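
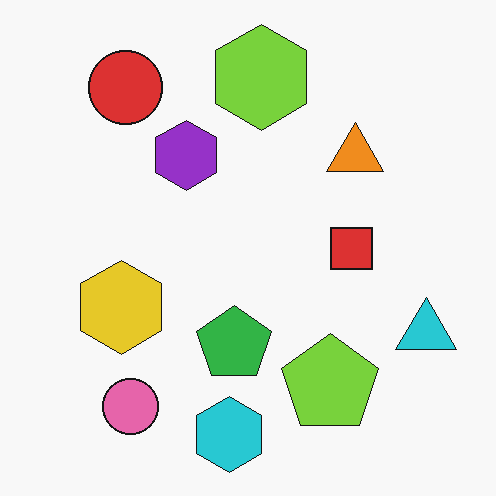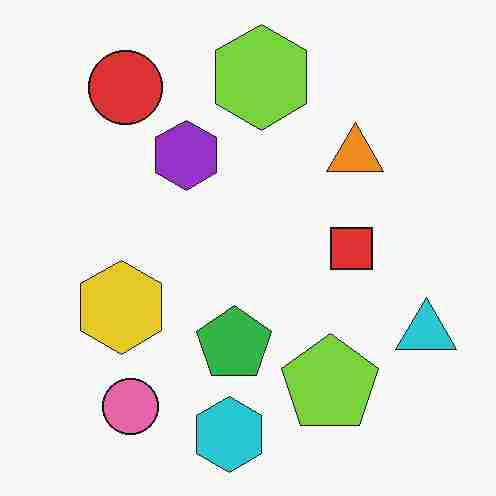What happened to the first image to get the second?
The image was degraded with heavy JPEG compression.

Blocky 8×8 compression artifacts appear around shape edges and the flat background shows ringing — characteristic JPEG degradation.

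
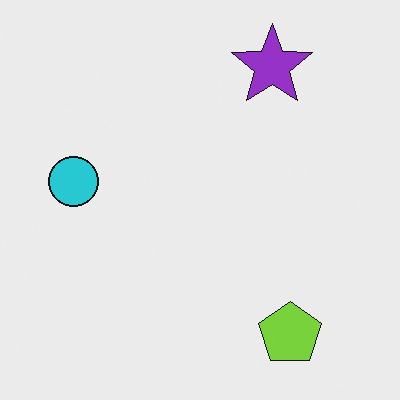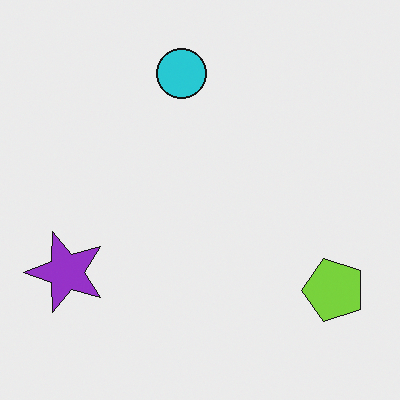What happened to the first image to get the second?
Transposed (reflected across the top-left ↔ bottom-right diagonal).

Shapes have swapped their row and column positions — what was in the top-right is now in the bottom-left — a diagonal reflection.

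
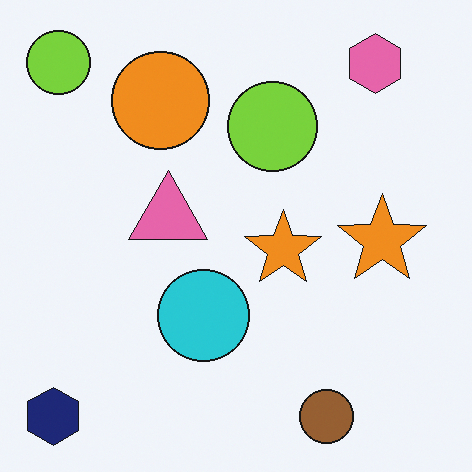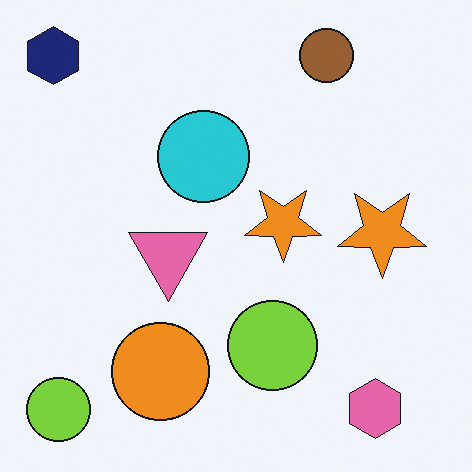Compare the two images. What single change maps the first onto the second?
The second image is the first flipped vertically (top ↔ bottom).

The brown circle is in the bottom-right of the first image and the top-right of the second — shapes on opposite sides of the horizontal midline have swapped in a mirror flip.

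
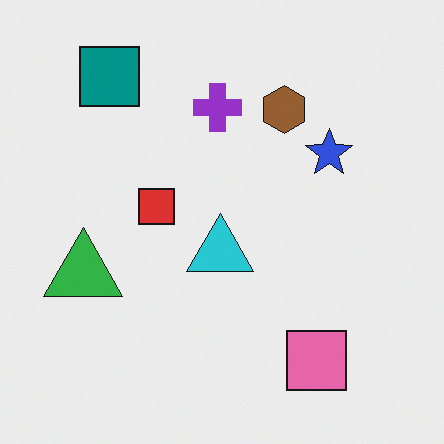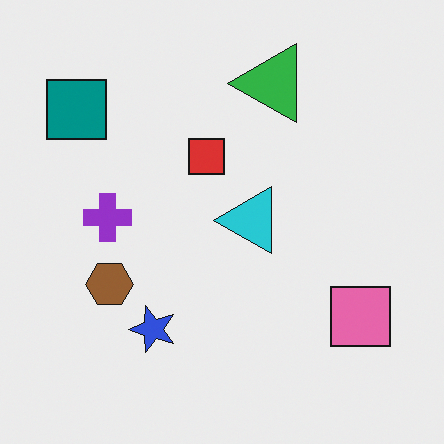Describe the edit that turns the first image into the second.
Transposed (reflected across the top-left ↔ bottom-right diagonal).

Shapes have swapped their row and column positions — what was in the top-right is now in the bottom-left — a diagonal reflection.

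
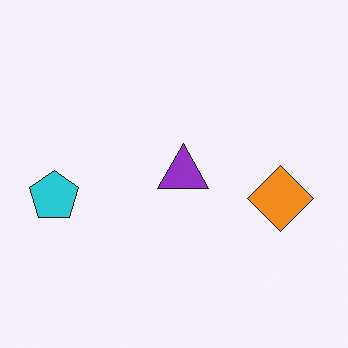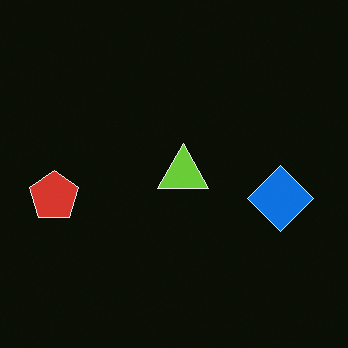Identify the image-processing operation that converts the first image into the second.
The image was color-inverted (negative).

The light background has become dark and every shape's color is its complement — a photographic negative.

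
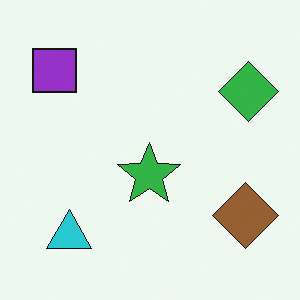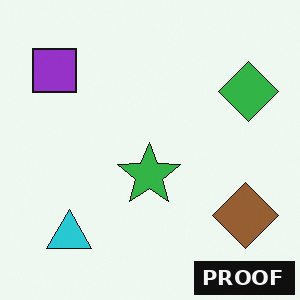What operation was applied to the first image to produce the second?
It was watermarked with the text "PROOF" in the lower-right corner.

A dark label reading "PROOF" appears in the lower-right corner.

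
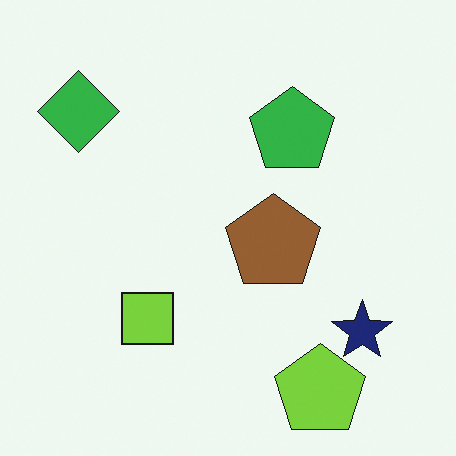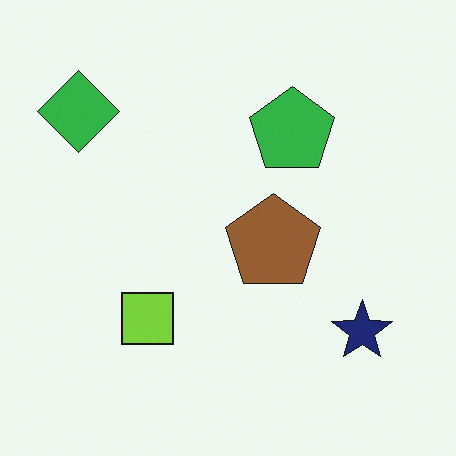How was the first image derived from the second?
This is the original image overlaid with an additional lime pentagon.

A lime pentagon appears in the first image that is absent from the second.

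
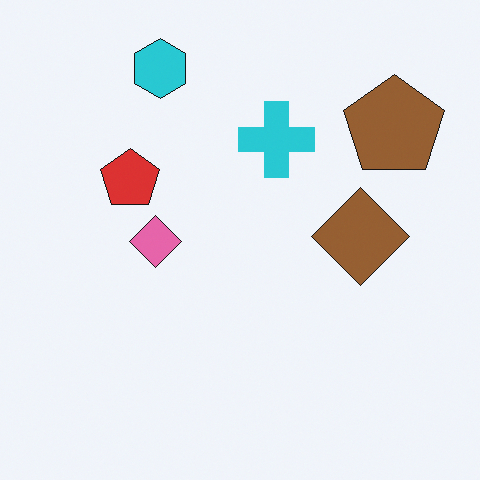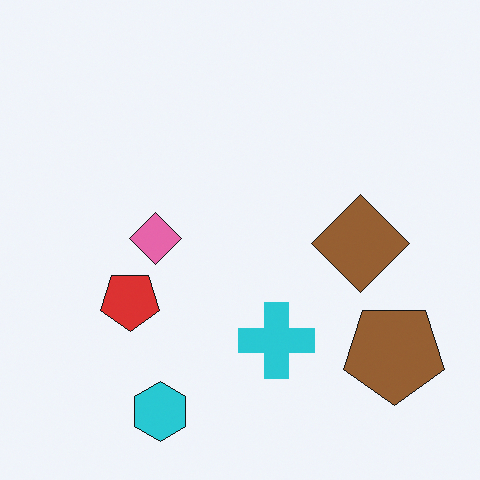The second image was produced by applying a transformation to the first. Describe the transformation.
This is the original image flipped vertically (top ↔ bottom).

The cyan hexagon is in the top of the first image and the bottom of the second — shapes on opposite sides of the horizontal midline have swapped in a mirror flip.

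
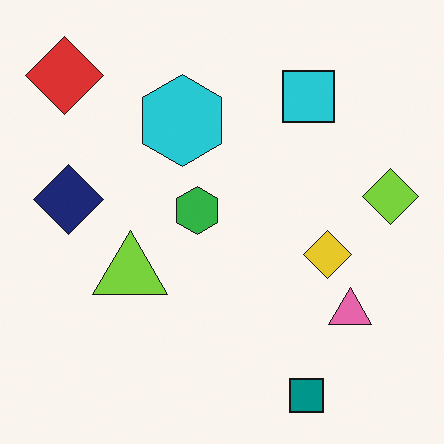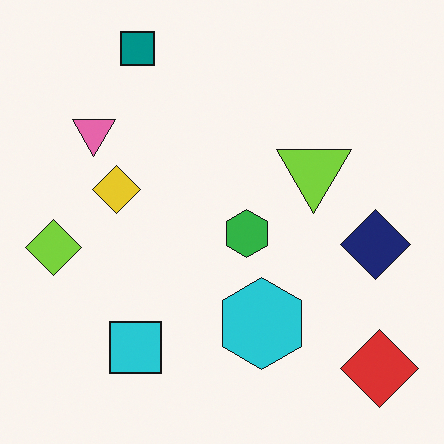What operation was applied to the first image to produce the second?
The second image is the first rotated 180°.

The red diamond sits in the top-left of the first image and the bottom-right of the second — consistent with a whole-image 180° rotation.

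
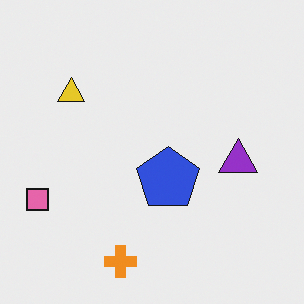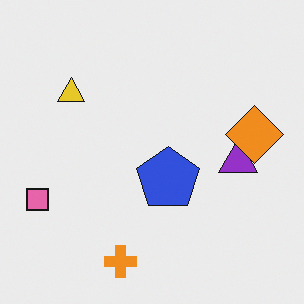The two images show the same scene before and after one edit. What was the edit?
It was overlaid with an additional orange diamond.

An orange diamond appears in the second image that is absent from the first.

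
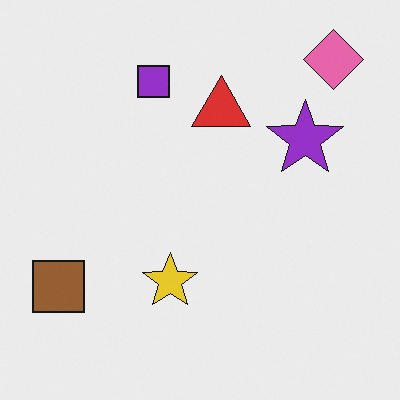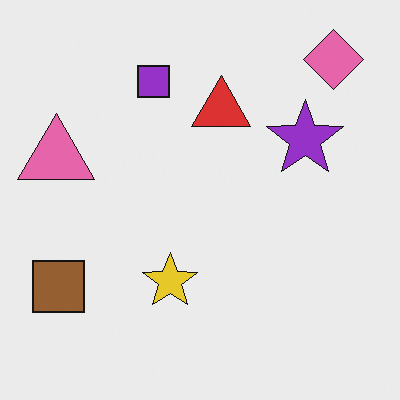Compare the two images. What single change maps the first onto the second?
This is the original image overlaid with an additional pink triangle.

A pink triangle appears in the second image that is absent from the first.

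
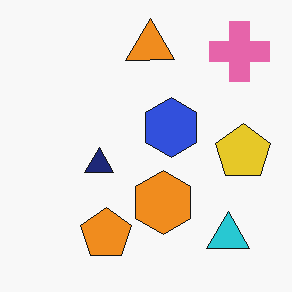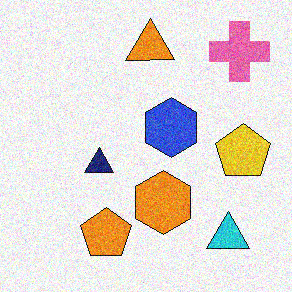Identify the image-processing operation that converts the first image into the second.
This is the original image degraded with moderate additive noise.

Random speckle covers the whole image, including the flat background.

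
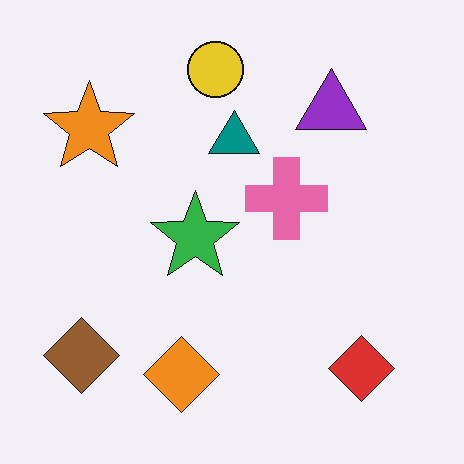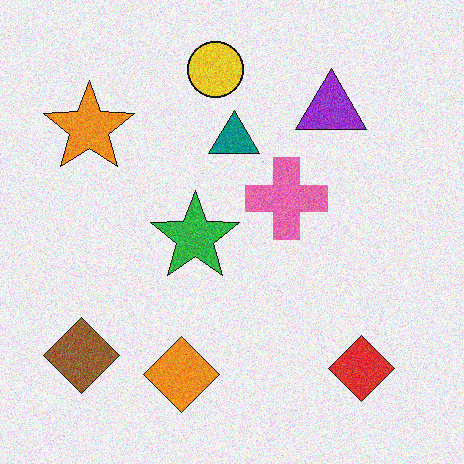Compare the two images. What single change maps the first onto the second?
It was degraded with moderate additive noise.

Random speckle covers the whole image, including the flat background.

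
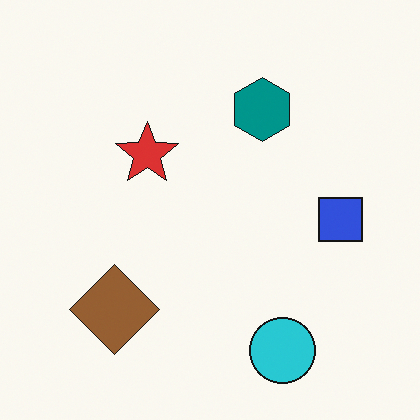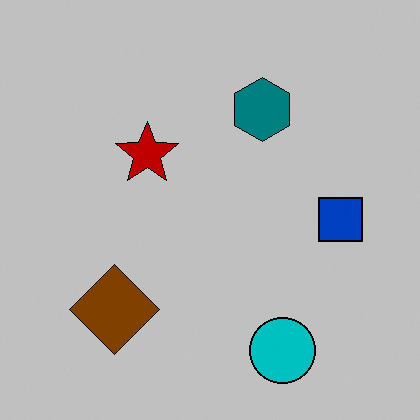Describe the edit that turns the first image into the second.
This is the original image heavily posterized to just a handful of flat colors.

Each flat color has snapped to a coarser quantized level — most visibly, the near-white background has dropped to a flat grey.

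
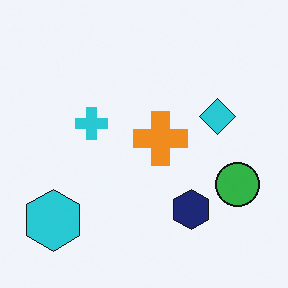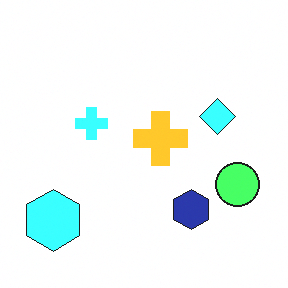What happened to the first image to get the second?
The transformation is: brightened a lot.

Every pixel — background and shapes alike — is uniformly brightened.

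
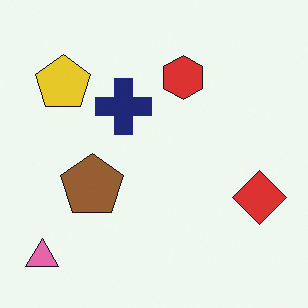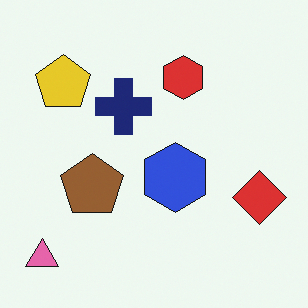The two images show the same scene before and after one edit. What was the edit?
Overlaid with an additional blue hexagon.

A blue hexagon appears in the second image that is absent from the first.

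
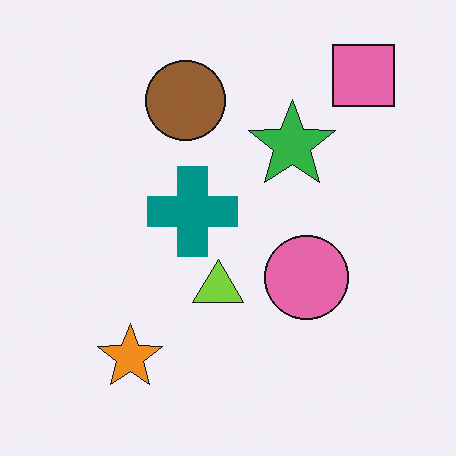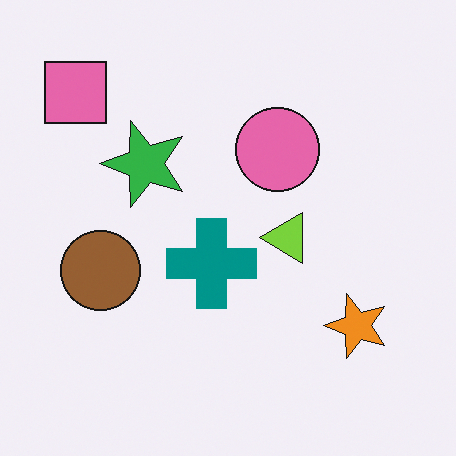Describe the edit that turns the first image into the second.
The second image is the first rotated 90° counter-clockwise.

The pink square sits in the top-right of the first image and the top-left of the second — consistent with a whole-image 90° counter-clockwise rotation.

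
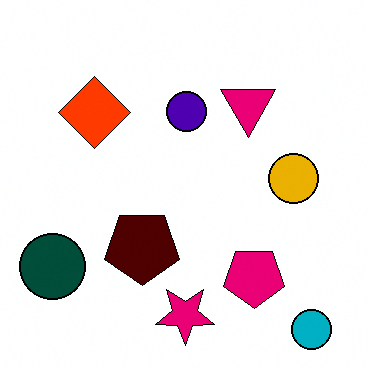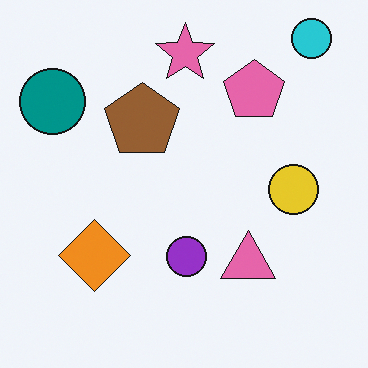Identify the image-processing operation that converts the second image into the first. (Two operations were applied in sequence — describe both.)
Flipped vertically (top ↔ bottom), then boosted in contrast.

The cyan circle is in the top-right of the second image and the bottom-right of the first — shapes on opposite sides of the horizontal midline have swapped in a mirror flip. Tones are pushed away from mid-grey across the whole image — a global contrast change.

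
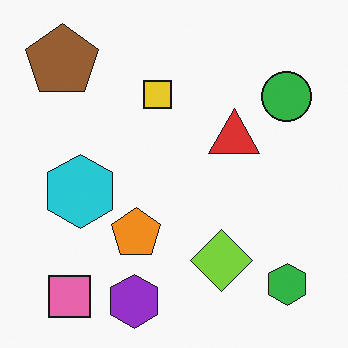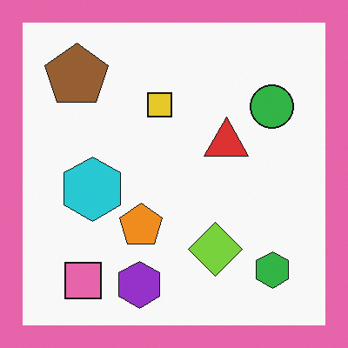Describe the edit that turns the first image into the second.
Framed with a pink border.

A solid pink frame runs around the edge of the second image, with the content slightly shrunk inside it.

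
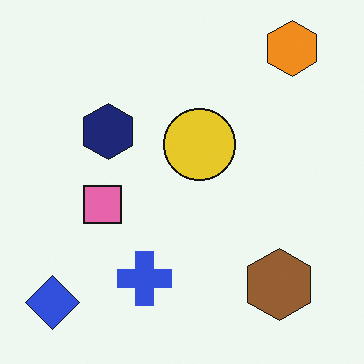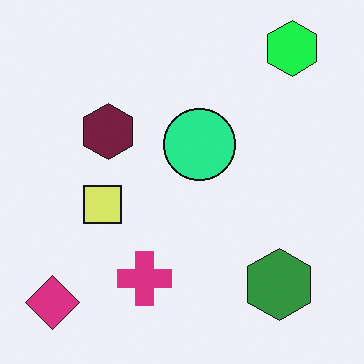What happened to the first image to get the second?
It was hue-shifted through roughly a third of the color wheel.

Every shape's color has rotated by the same amount around the hue wheel — a uniform hue shift.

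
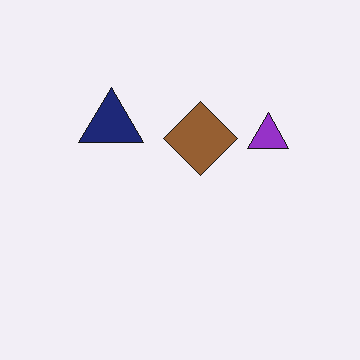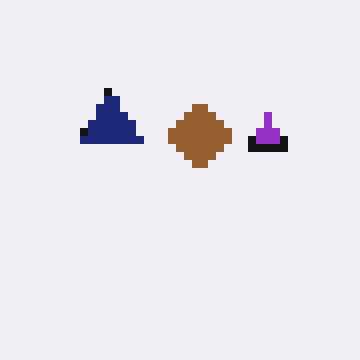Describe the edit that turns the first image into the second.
The second image is the first pixelated into visible square blocks.

Shapes are reduced to large square blocks; fine edges and outlines are lost — a downscale-then-upscale (mosaic) effect.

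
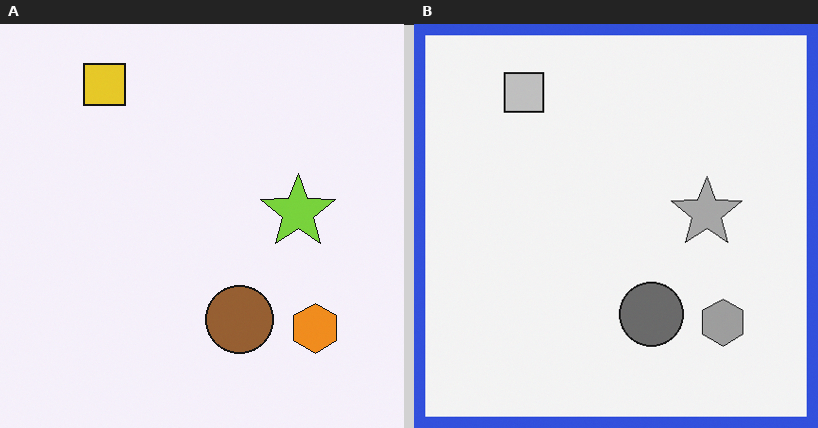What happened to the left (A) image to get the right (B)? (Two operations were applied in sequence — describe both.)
It was converted to grayscale, then framed with a blue border.

All color is removed — every shape is now a shade of grey. A solid blue frame runs around the edge of the right (B) image, with the content slightly shrunk inside it.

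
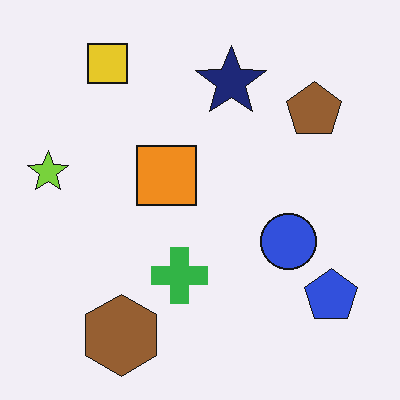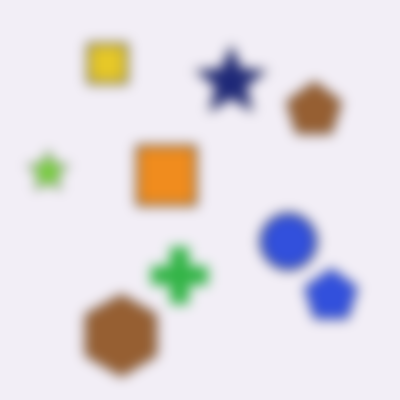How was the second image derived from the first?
It was strongly gaussian-blurred.

Shape edges and outlines are uniformly softened across the whole image.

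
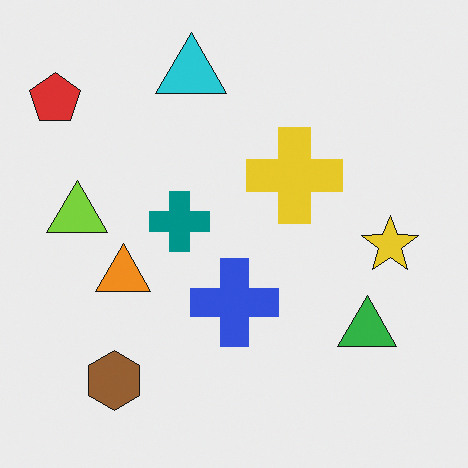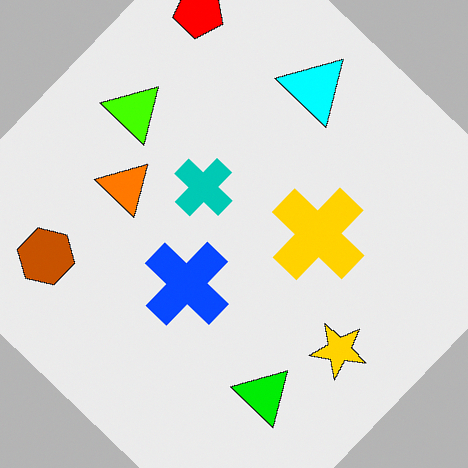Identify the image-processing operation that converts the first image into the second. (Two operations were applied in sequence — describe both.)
Heavily oversaturated, then rotated clockwise by a large amount — several tens of degrees.

All colors are more vivid — a global saturation change. Every shape is tilted by the same angle and the image corners show triangular fill wedges — a whole-image rotation by a non-right angle.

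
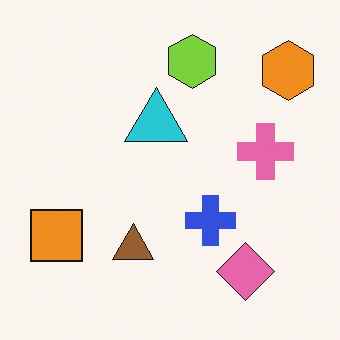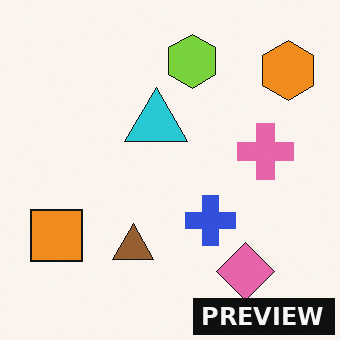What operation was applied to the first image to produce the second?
It was watermarked with the text "PREVIEW" in the lower-right corner.

A dark label reading "PREVIEW" appears in the lower-right corner.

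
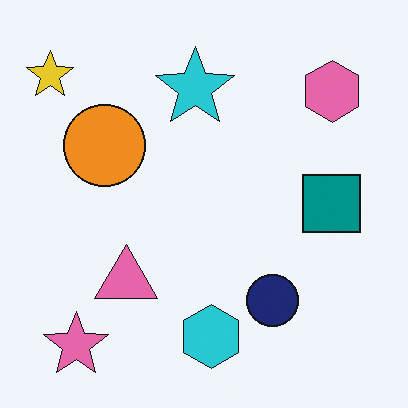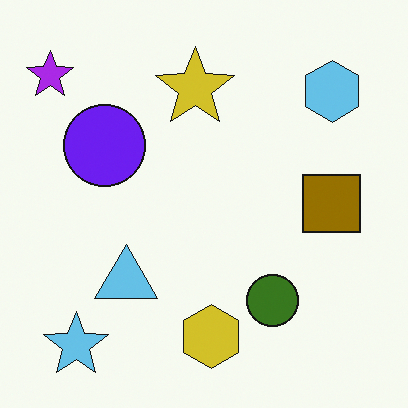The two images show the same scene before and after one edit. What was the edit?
The transformation is: hue-shifted by a large amount.

Every shape's color has rotated by the same amount around the hue wheel — a uniform hue shift.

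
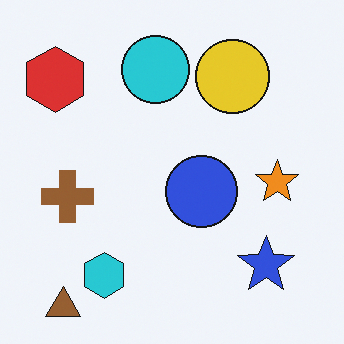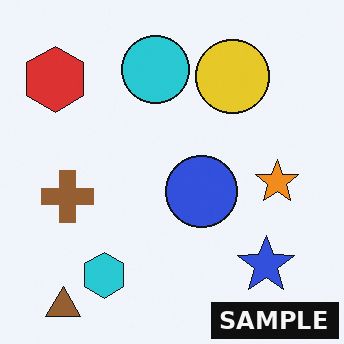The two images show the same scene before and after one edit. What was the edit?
It was watermarked with the text "SAMPLE" in the lower-right corner.

A dark label reading "SAMPLE" appears in the lower-right corner.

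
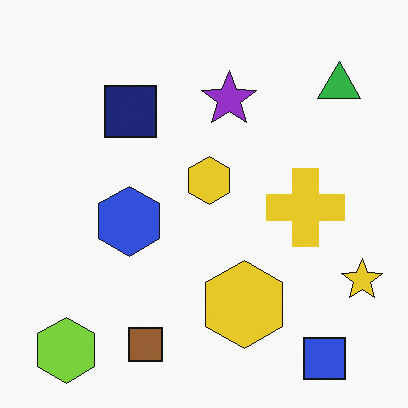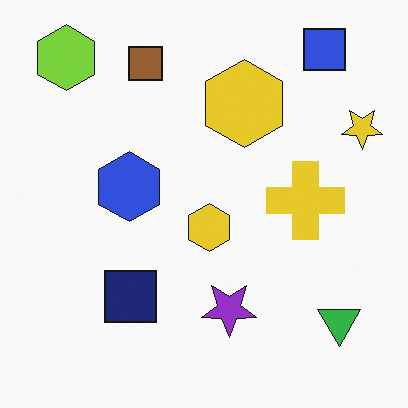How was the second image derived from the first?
The transformation is: flipped vertically (top ↔ bottom).

The blue square is in the bottom-right of the first image and the top-right of the second — shapes on opposite sides of the horizontal midline have swapped in a mirror flip.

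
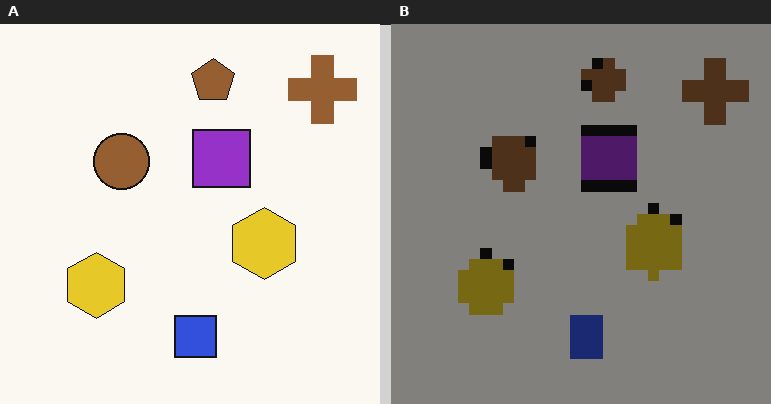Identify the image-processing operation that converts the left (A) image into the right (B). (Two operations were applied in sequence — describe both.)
The transformation is: substantially darkened, then coarsely pixelated.

Every pixel — background and shapes alike — is uniformly darkened. Shapes are reduced to large square blocks; fine edges and outlines are lost — a downscale-then-upscale (mosaic) effect.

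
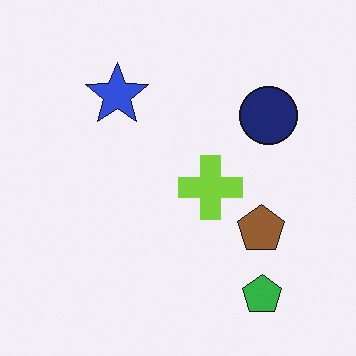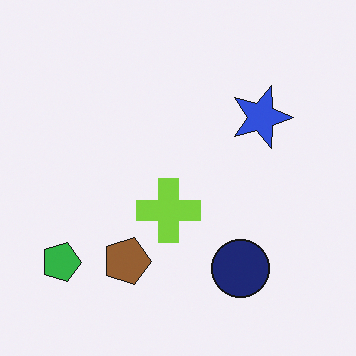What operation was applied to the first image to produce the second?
It was rotated 90° clockwise.

The green pentagon sits in the bottom-right of the first image and the bottom-left of the second — consistent with a whole-image 90° clockwise rotation.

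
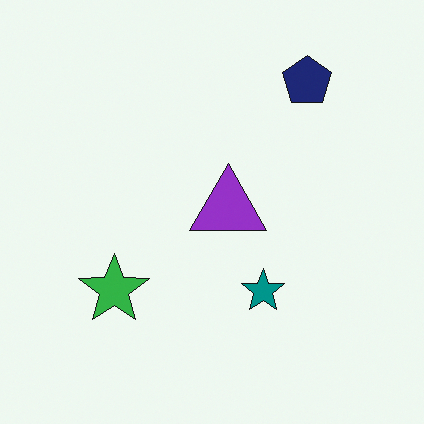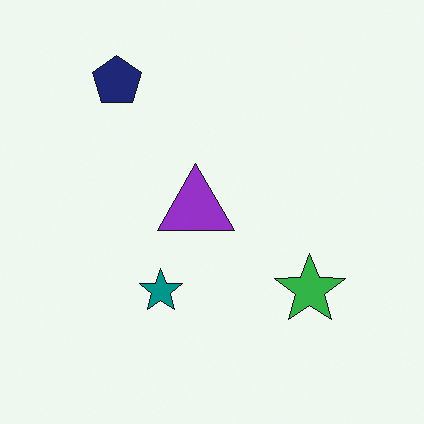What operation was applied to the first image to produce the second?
This is the original image flipped horizontally (left ↔ right).

The green star is in the bottom-left of the first image and the bottom-right of the second — shapes on opposite sides of the vertical midline have swapped in a mirror flip.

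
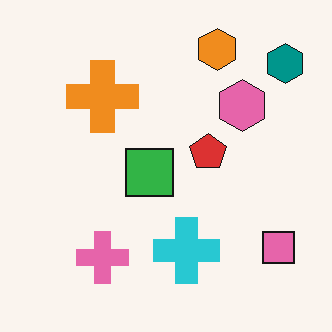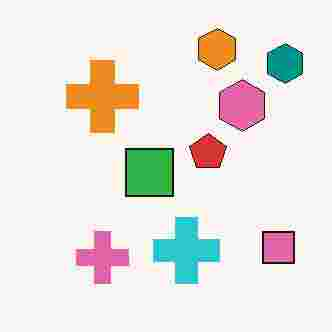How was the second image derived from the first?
The transformation is: degraded with heavy JPEG compression.

Blocky 8×8 compression artifacts appear around shape edges and the flat background shows ringing — characteristic JPEG degradation.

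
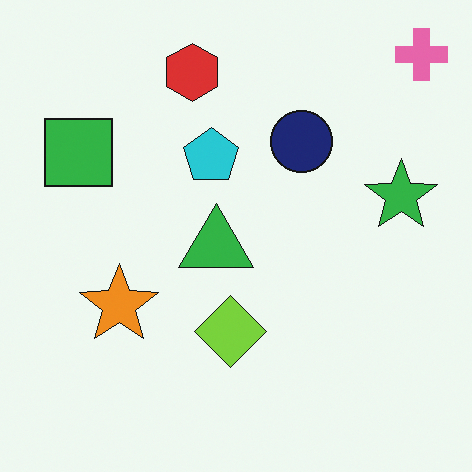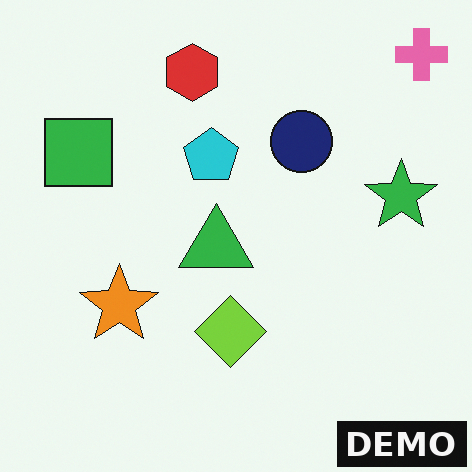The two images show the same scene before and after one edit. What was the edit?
Watermarked with the text "DEMO" in the lower-right corner.

A dark label reading "DEMO" appears in the lower-right corner.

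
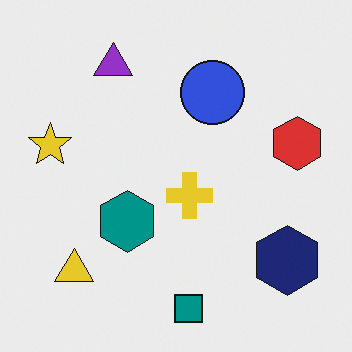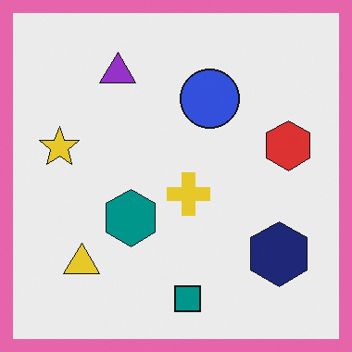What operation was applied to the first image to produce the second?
The transformation is: framed with a pink border.

A solid pink frame runs around the edge of the second image, with the content slightly shrunk inside it.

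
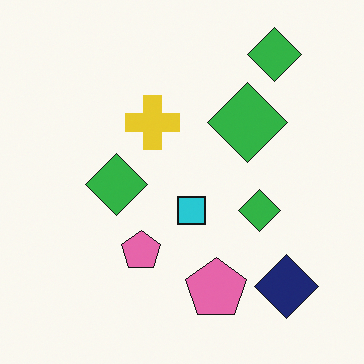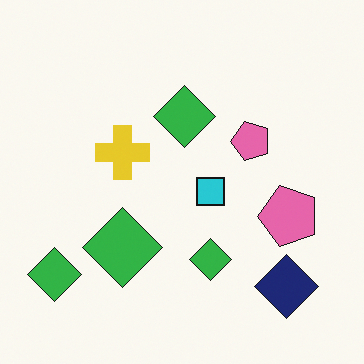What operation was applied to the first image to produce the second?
This is the original image transposed (reflected across the top-left ↔ bottom-right diagonal).

Shapes have swapped their row and column positions — what was in the top-right is now in the bottom-left — a diagonal reflection.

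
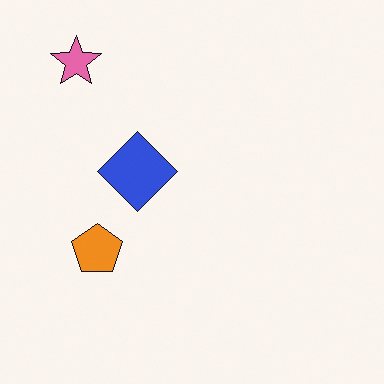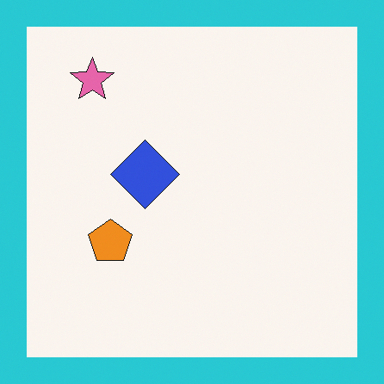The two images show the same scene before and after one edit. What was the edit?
The transformation is: framed with a cyan border.

A solid cyan frame runs around the edge of the second image, with the content slightly shrunk inside it.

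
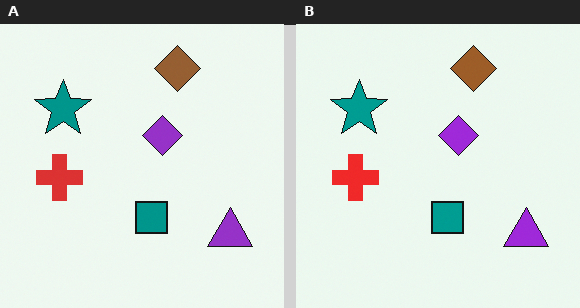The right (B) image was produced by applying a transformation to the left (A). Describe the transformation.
The image was slightly oversaturated.

All colors are more vivid — a global saturation change.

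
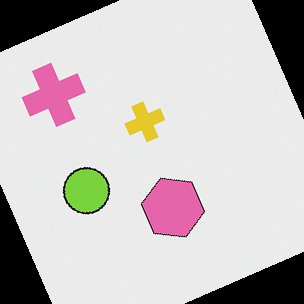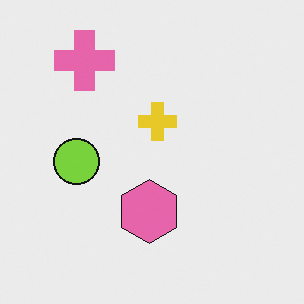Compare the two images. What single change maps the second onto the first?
It was rotated counter-clockwise by a moderate amount.

Every shape is tilted by the same angle and the image corners show triangular fill wedges — a whole-image rotation by a non-right angle.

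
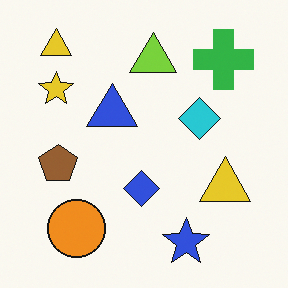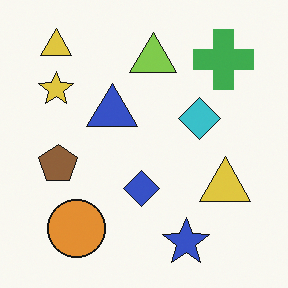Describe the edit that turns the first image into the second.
The image was slightly desaturated.

All colors are more muted and greyish — a global saturation change.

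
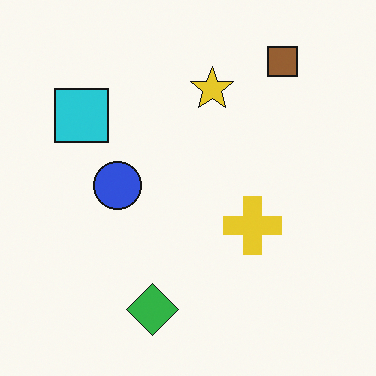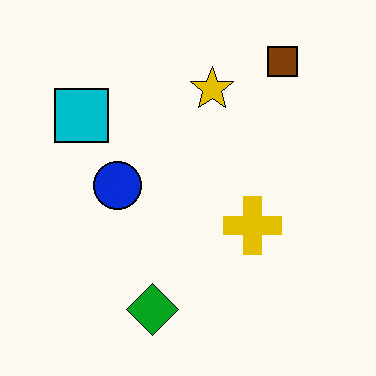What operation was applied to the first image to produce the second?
The image was given slightly increased contrast.

Tones are pushed away from mid-grey across the whole image — a global contrast change.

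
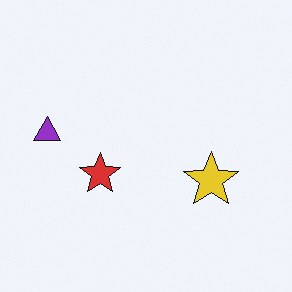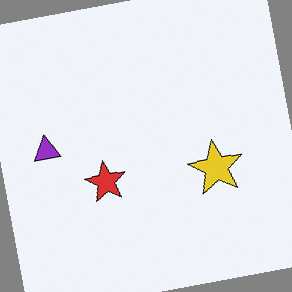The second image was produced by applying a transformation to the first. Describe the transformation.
This is the original image rotated counter-clockwise by a few degrees.

Every shape is tilted by the same angle and the image corners show triangular fill wedges — a whole-image rotation by a non-right angle.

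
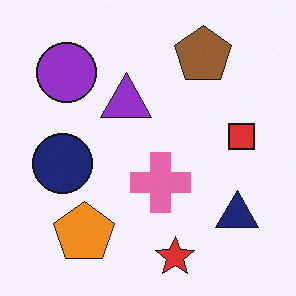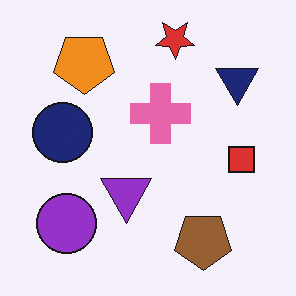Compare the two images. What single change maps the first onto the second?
This is the original image flipped vertically (top ↔ bottom).

The red star is in the bottom of the first image and the top of the second — shapes on opposite sides of the horizontal midline have swapped in a mirror flip.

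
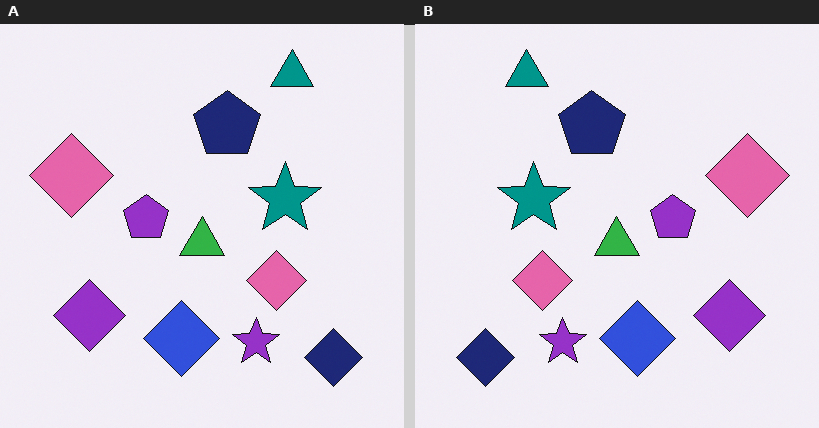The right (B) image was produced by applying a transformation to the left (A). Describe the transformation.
Flipped horizontally (left ↔ right).

The navy diamond is in the bottom-right of the left (A) image and the bottom-left of the right (B) — shapes on opposite sides of the vertical midline have swapped in a mirror flip.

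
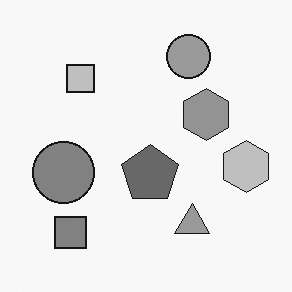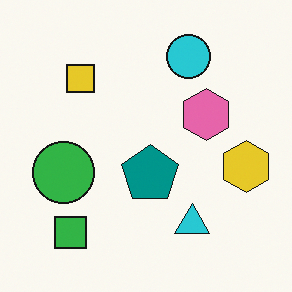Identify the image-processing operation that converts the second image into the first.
This is the original image converted to grayscale.

All color is removed — every shape is now a shade of grey.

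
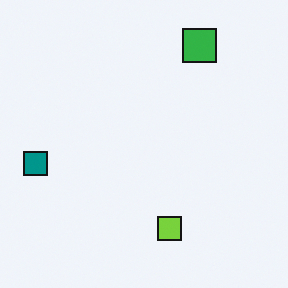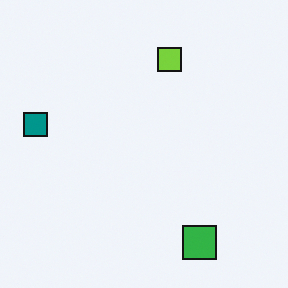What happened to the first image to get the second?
Flipped vertically (top ↔ bottom).

The green square is in the top-right of the first image and the bottom-right of the second — shapes on opposite sides of the horizontal midline have swapped in a mirror flip.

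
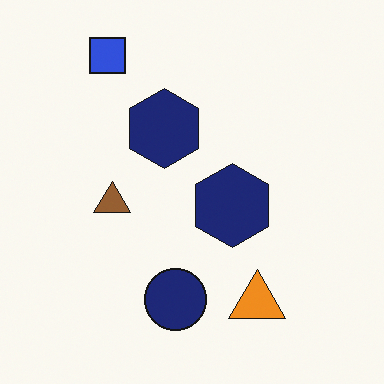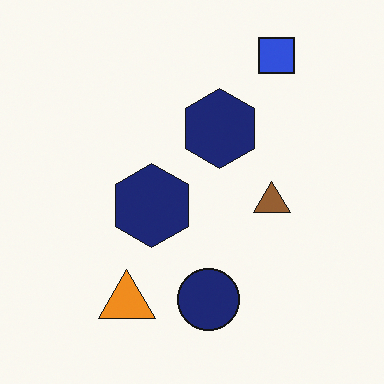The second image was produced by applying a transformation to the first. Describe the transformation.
Flipped horizontally (left ↔ right).

The blue square is in the top-left of the first image and the top-right of the second — shapes on opposite sides of the vertical midline have swapped in a mirror flip.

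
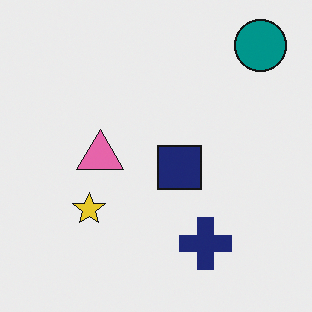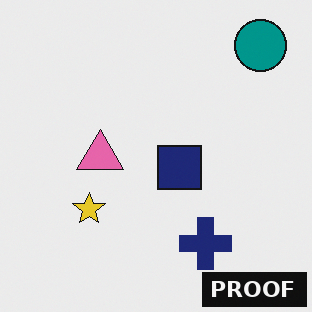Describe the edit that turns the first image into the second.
The image was watermarked with the text "PROOF" in the lower-right corner.

A dark label reading "PROOF" appears in the lower-right corner.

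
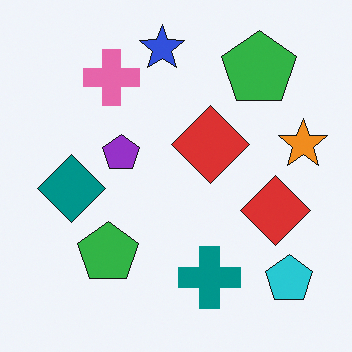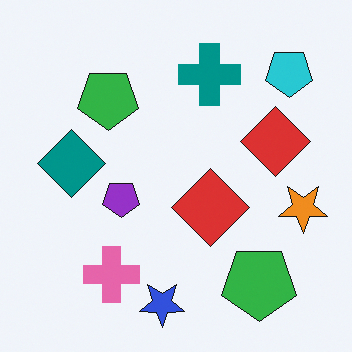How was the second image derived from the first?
The transformation is: flipped vertically (top ↔ bottom).

The blue star is in the top of the first image and the bottom of the second — shapes on opposite sides of the horizontal midline have swapped in a mirror flip.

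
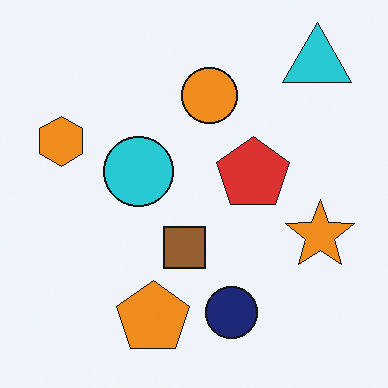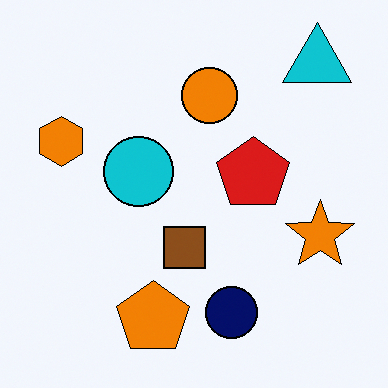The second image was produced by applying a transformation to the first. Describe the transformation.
The image was given slightly increased contrast.

Tones are pushed away from mid-grey across the whole image — a global contrast change.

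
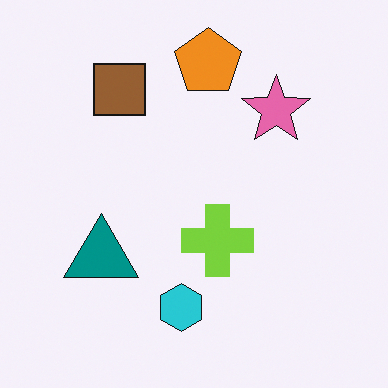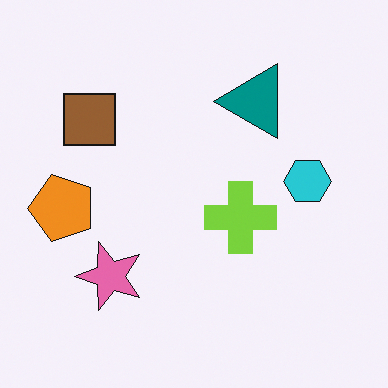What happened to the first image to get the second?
The second image is the first transposed (reflected across the top-left ↔ bottom-right diagonal).

Shapes have swapped their row and column positions — what was in the top-right is now in the bottom-left — a diagonal reflection.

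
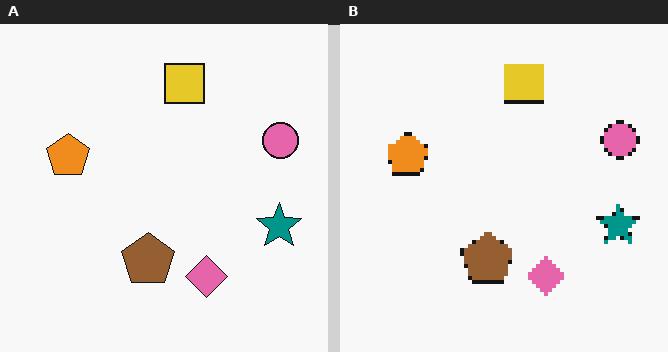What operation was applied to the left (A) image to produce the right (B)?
It was mildly pixelated.

Shapes are reduced to large square blocks; fine edges and outlines are lost — a downscale-then-upscale (mosaic) effect.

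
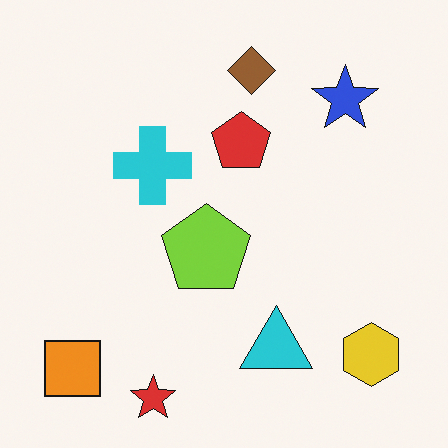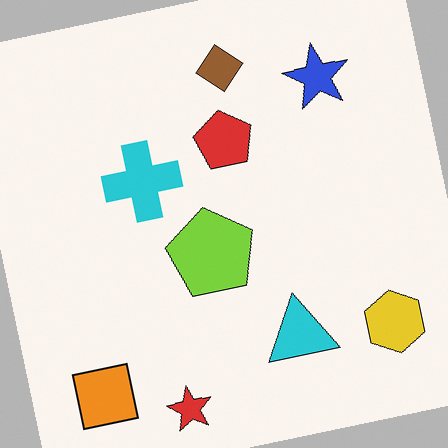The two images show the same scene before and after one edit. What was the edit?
It was rotated counter-clockwise by a small amount.

Every shape is tilted by the same angle and the image corners show triangular fill wedges — a whole-image rotation by a non-right angle.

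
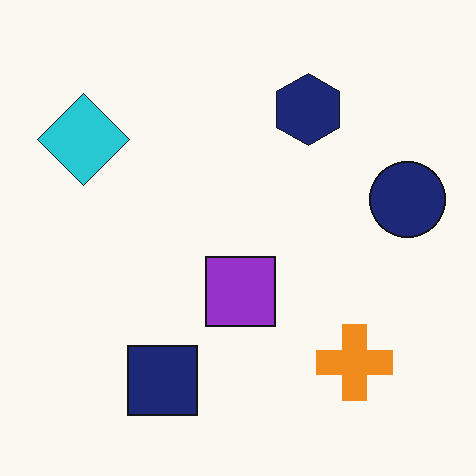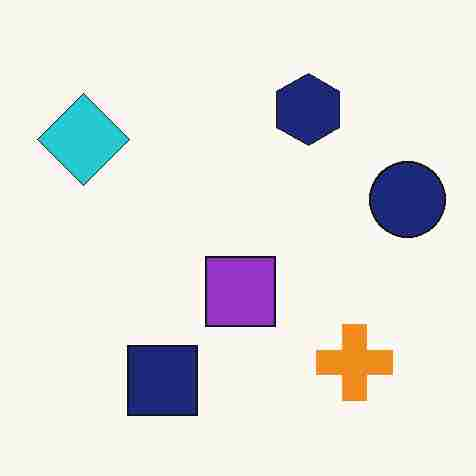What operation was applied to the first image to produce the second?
The transformation is: degraded with heavy JPEG compression.

Blocky 8×8 compression artifacts appear around shape edges and the flat background shows ringing — characteristic JPEG degradation.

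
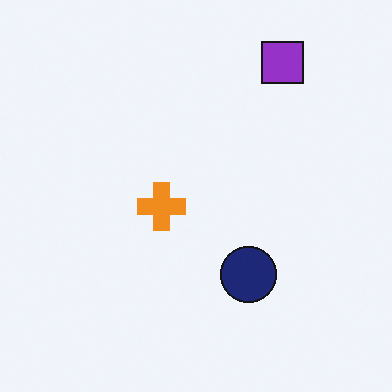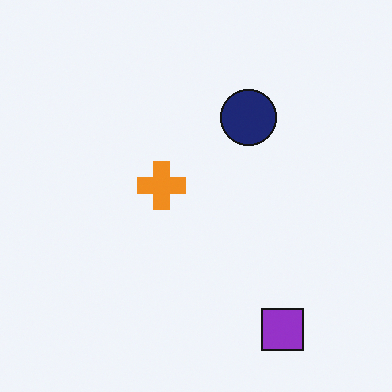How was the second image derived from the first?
Flipped vertically (top ↔ bottom).

The purple square is in the top-right of the first image and the bottom-right of the second — shapes on opposite sides of the horizontal midline have swapped in a mirror flip.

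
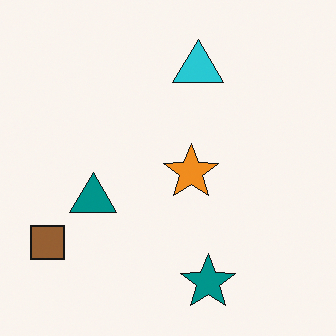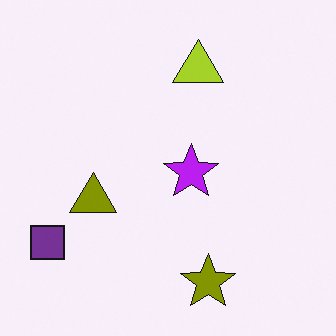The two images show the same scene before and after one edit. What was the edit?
This is the original image hue-shifted through roughly half the color wheel.

Every shape's color has rotated by the same amount around the hue wheel — a uniform hue shift.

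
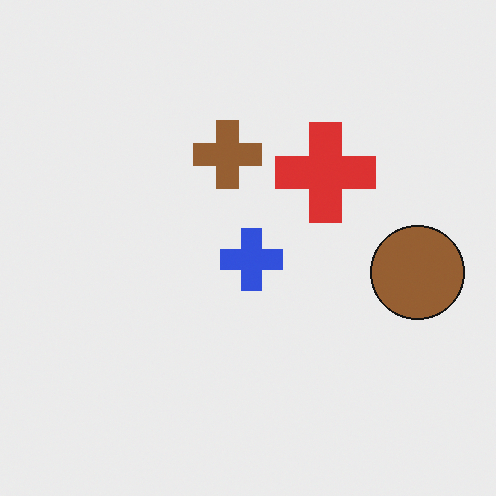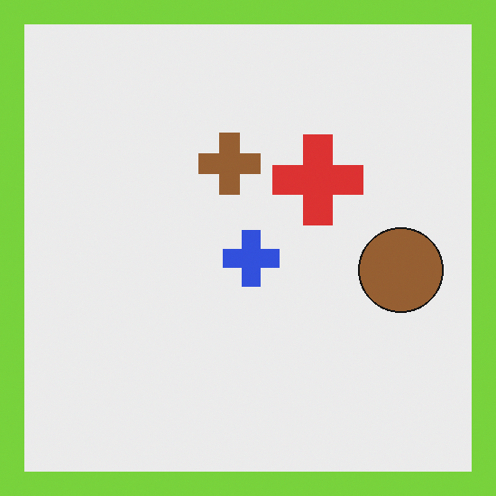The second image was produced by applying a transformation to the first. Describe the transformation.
The transformation is: framed with a lime border.

A solid lime frame runs around the edge of the second image, with the content slightly shrunk inside it.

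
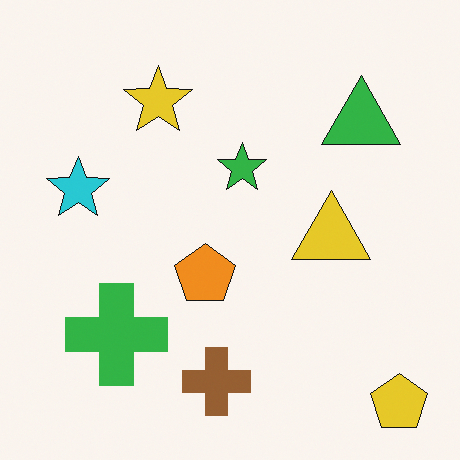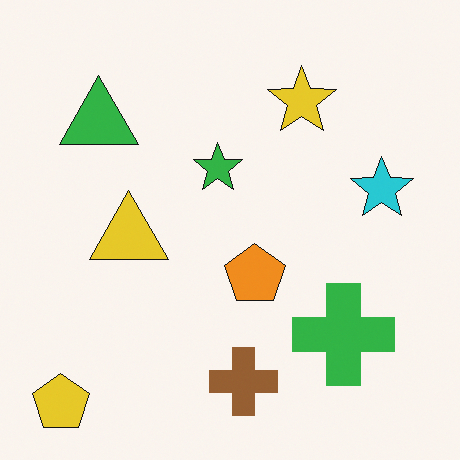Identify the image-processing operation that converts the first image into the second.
The image was flipped horizontally (left ↔ right).

The yellow pentagon is in the bottom-right of the first image and the bottom-left of the second — shapes on opposite sides of the vertical midline have swapped in a mirror flip.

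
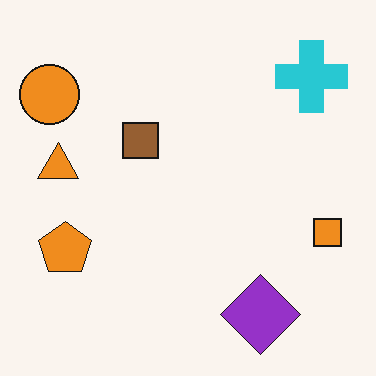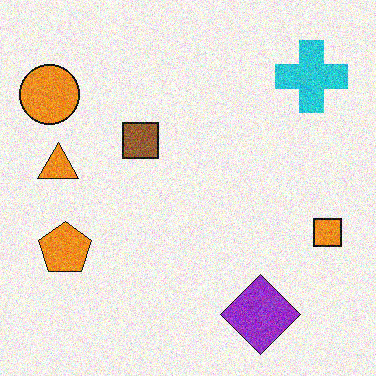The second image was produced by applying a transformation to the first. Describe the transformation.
It was degraded with moderate additive noise.

Random speckle covers the whole image, including the flat background.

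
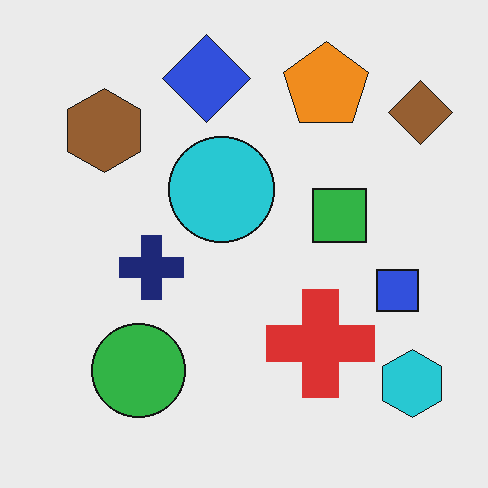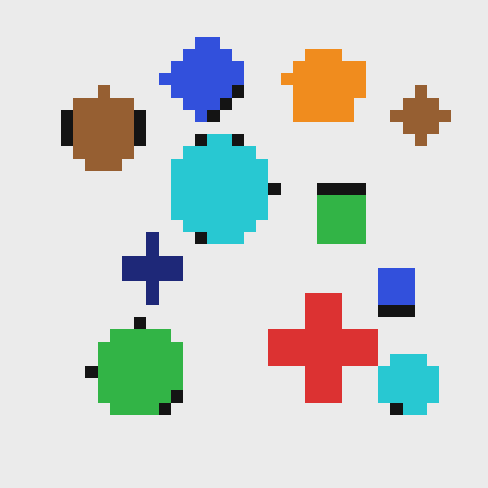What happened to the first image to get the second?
This is the original image coarsely pixelated.

Shapes are reduced to large square blocks; fine edges and outlines are lost — a downscale-then-upscale (mosaic) effect.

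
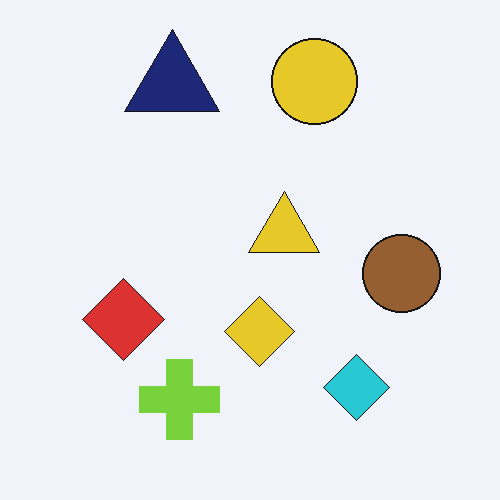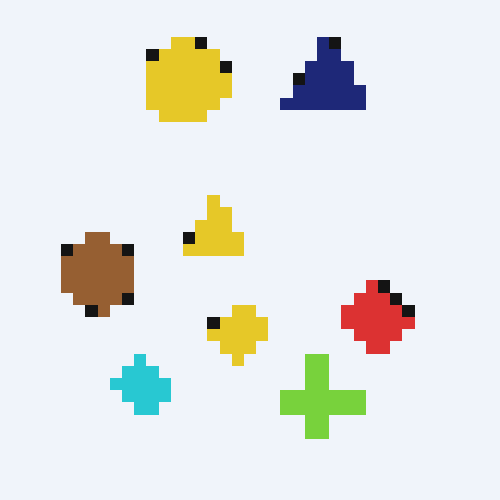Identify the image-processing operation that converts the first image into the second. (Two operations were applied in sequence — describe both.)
The second image is the first coarsely pixelated, then flipped horizontally (left ↔ right).

Shapes are reduced to large square blocks; fine edges and outlines are lost — a downscale-then-upscale (mosaic) effect. The brown circle is in the right of the first image and the left of the second — shapes on opposite sides of the vertical midline have swapped in a mirror flip.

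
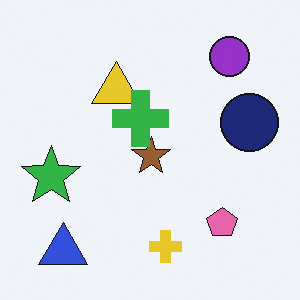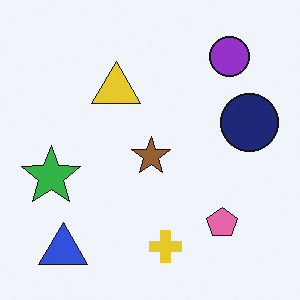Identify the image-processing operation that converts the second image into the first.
The transformation is: overlaid with an additional green cross.

A green cross appears in the first image that is absent from the second.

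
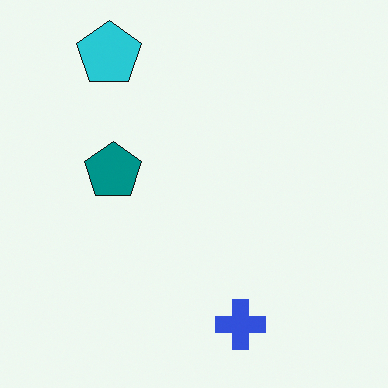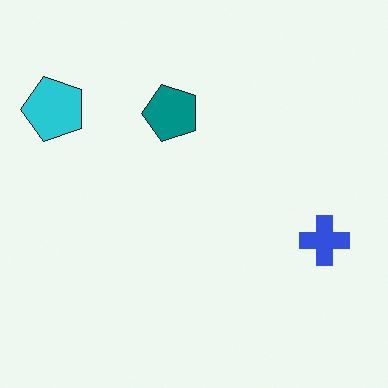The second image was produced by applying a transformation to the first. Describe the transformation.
This is the original image transposed (reflected across the top-left ↔ bottom-right diagonal).

Shapes have swapped their row and column positions — what was in the top-right is now in the bottom-left — a diagonal reflection.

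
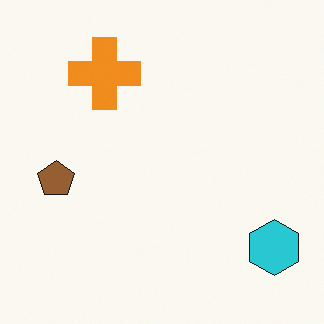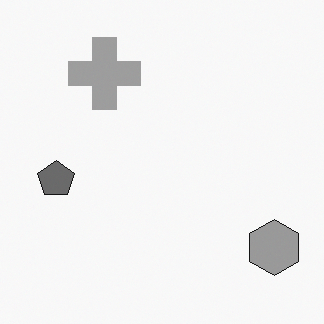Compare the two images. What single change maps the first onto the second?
This is the original image converted to grayscale.

All color is removed — every shape is now a shade of grey.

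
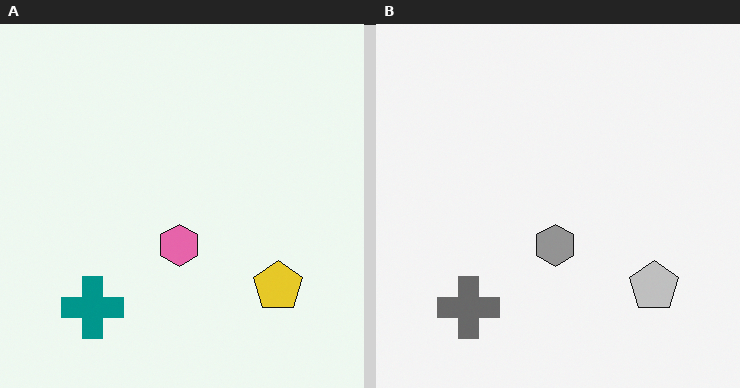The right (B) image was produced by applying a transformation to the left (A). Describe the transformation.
This is the original image converted to grayscale.

All color is removed — every shape is now a shade of grey.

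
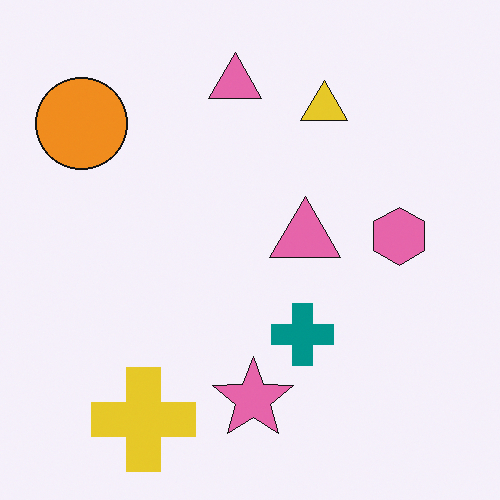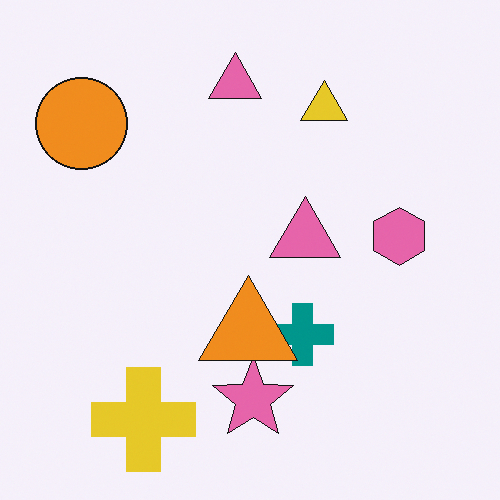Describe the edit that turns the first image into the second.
The image was overlaid with an additional orange triangle.

An orange triangle appears in the second image that is absent from the first.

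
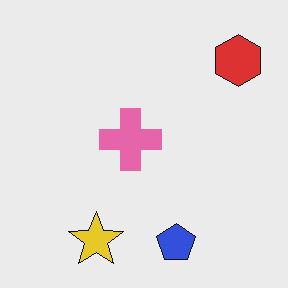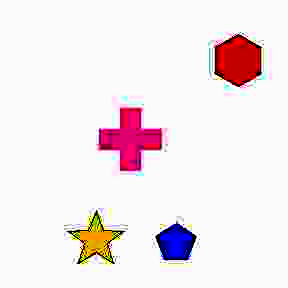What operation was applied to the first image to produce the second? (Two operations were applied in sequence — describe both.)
The image was heavily JPEG-compressed with obvious blocking artifacts, then given much higher contrast.

Blocky 8×8 compression artifacts appear around shape edges and the flat background shows ringing — characteristic JPEG degradation. Tones are pushed away from mid-grey across the whole image — a global contrast change.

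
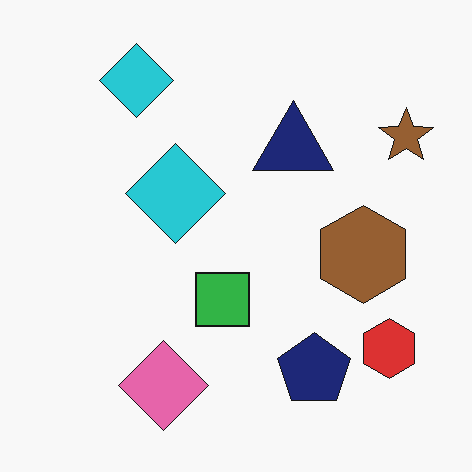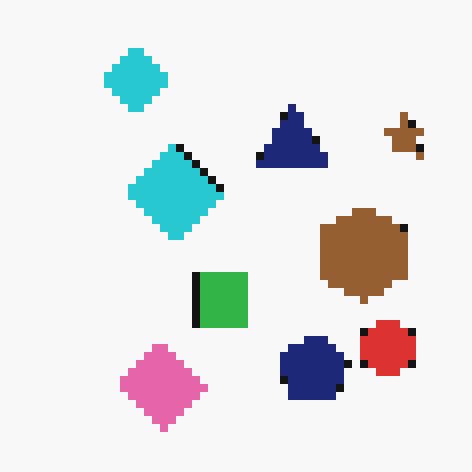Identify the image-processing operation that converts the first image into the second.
The second image is the first pixelated into visible square blocks.

Shapes are reduced to large square blocks; fine edges and outlines are lost — a downscale-then-upscale (mosaic) effect.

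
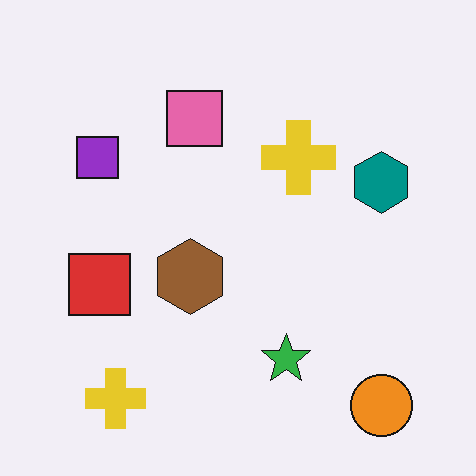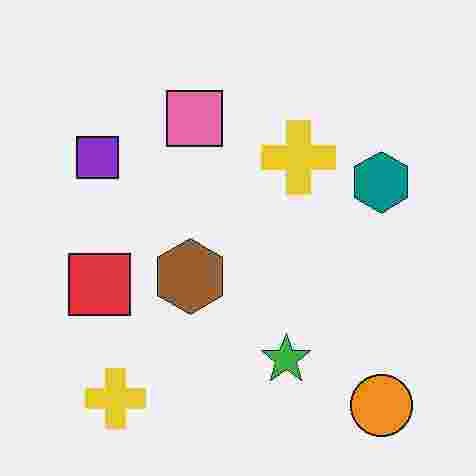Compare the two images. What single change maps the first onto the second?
The second image is the first heavily JPEG-compressed with obvious blocking artifacts.

Blocky 8×8 compression artifacts appear around shape edges and the flat background shows ringing — characteristic JPEG degradation.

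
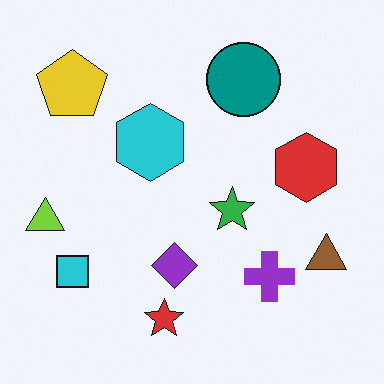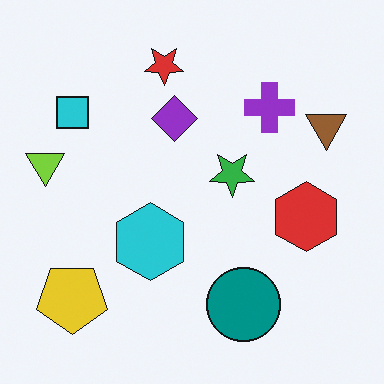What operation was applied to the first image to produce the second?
It was flipped vertically (top ↔ bottom).

The red star is in the bottom of the first image and the top of the second — shapes on opposite sides of the horizontal midline have swapped in a mirror flip.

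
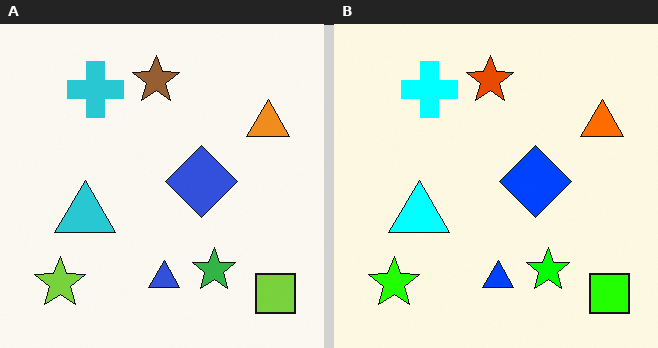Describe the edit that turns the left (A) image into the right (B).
The right (B) image is the left (A) made much more vivid (saturation change).

All colors are more vivid — a global saturation change.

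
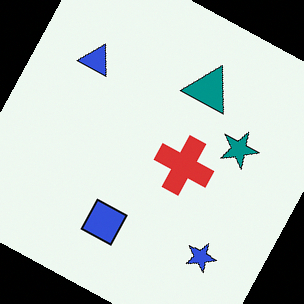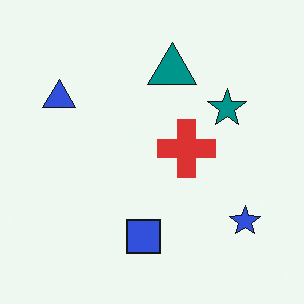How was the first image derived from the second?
The first image is the second rotated clockwise by a clearly visible amount.

Every shape is tilted by the same angle and the image corners show triangular fill wedges — a whole-image rotation by a non-right angle.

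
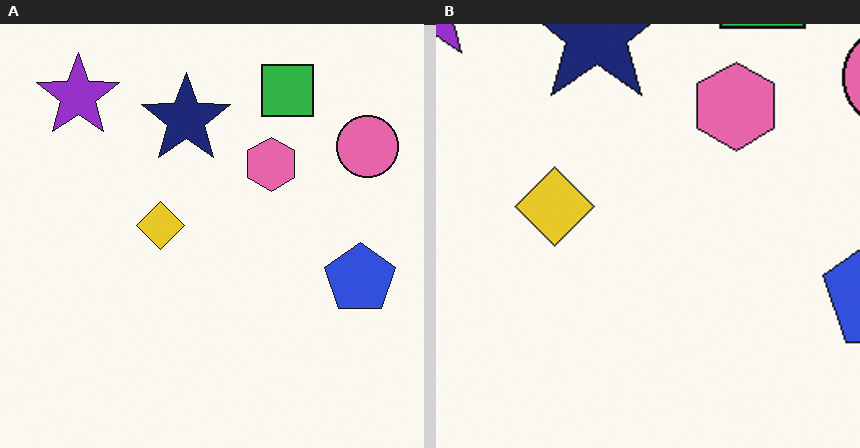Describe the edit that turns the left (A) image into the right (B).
The transformation is: cropped tightly and scaled back up.

The visible shapes are larger and the field of view is narrower; shapes near the original edges may be partly or wholly outside the frame — a crop-and-rescale.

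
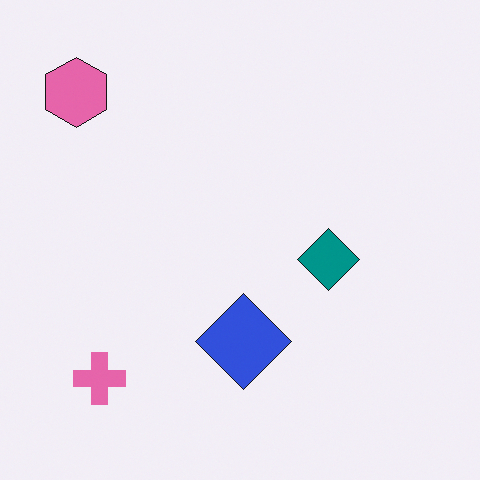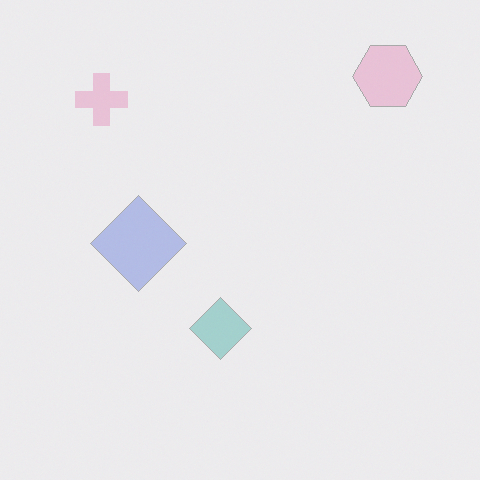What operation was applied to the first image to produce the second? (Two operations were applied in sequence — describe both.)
Rotated 90° clockwise, then given much lower contrast.

The pink hexagon sits in the top-left of the first image and the top-right of the second — consistent with a whole-image 90° clockwise rotation. Tones are pushed toward mid-grey across the whole image — a global contrast change.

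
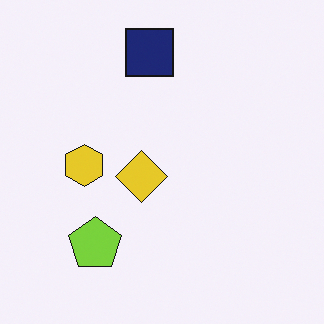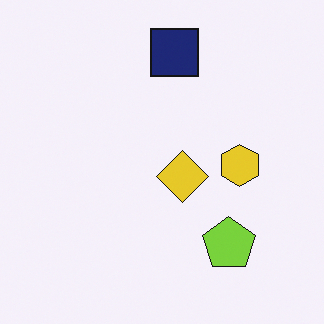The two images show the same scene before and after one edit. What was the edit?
Flipped horizontally (left ↔ right).

The yellow hexagon is in the left of the first image and the right of the second — shapes on opposite sides of the vertical midline have swapped in a mirror flip.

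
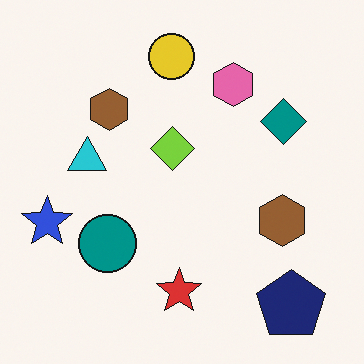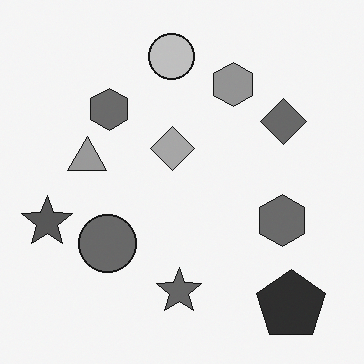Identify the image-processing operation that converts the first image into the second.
The second image is the first converted to grayscale.

All color is removed — every shape is now a shade of grey.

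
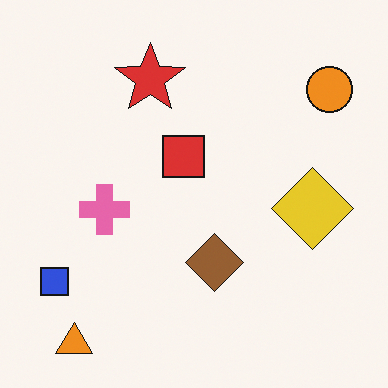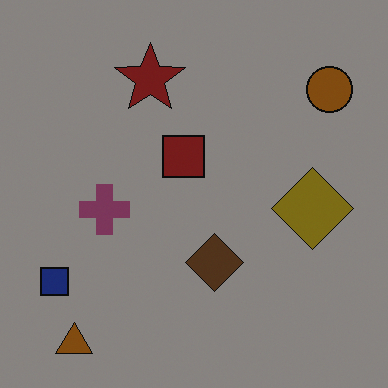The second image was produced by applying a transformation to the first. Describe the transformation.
The second image is the first substantially darkened.

Every pixel — background and shapes alike — is uniformly darkened.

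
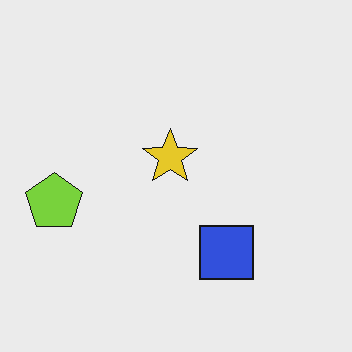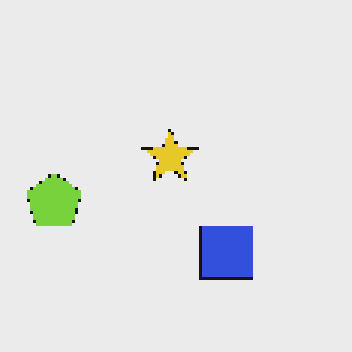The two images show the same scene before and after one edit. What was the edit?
The transformation is: mildly pixelated.

Shapes are reduced to large square blocks; fine edges and outlines are lost — a downscale-then-upscale (mosaic) effect.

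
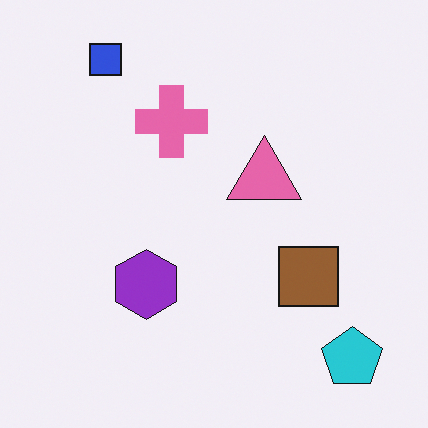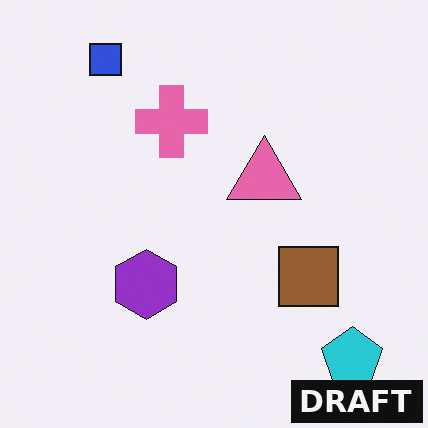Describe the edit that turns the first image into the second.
The transformation is: watermarked with the text "DRAFT" in the lower-right corner.

A dark label reading "DRAFT" appears in the lower-right corner.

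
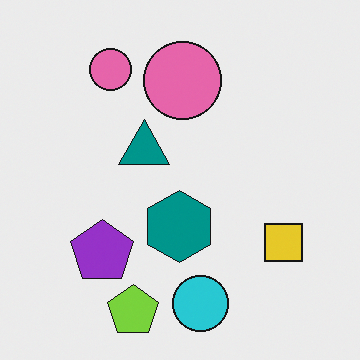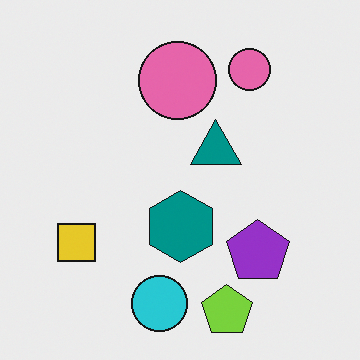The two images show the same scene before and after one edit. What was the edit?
Flipped horizontally (left ↔ right).

The yellow square is in the bottom-right of the first image and the bottom-left of the second — shapes on opposite sides of the vertical midline have swapped in a mirror flip.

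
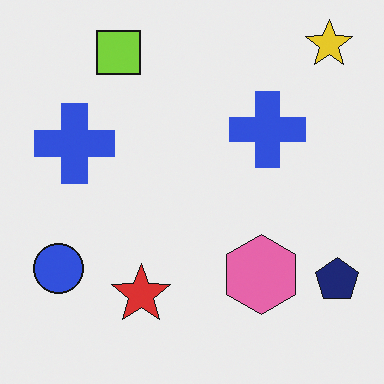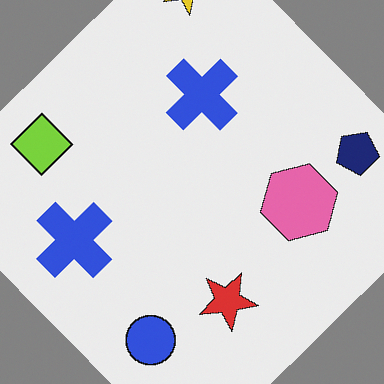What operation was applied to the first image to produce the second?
This is the original image rotated counter-clockwise by a large amount — several tens of degrees.

Every shape is tilted by the same angle and the image corners show triangular fill wedges — a whole-image rotation by a non-right angle.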